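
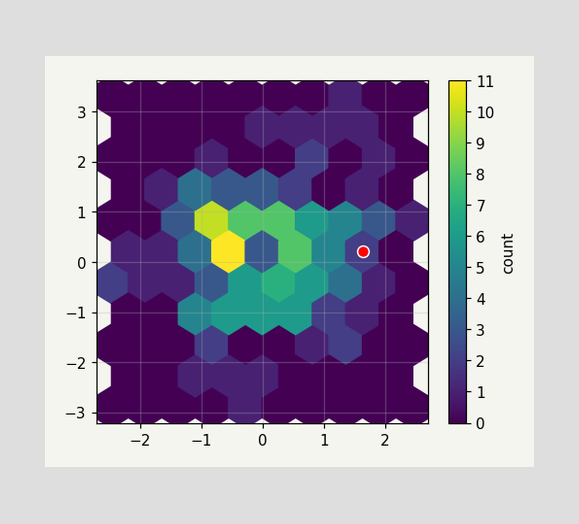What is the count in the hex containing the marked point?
2

The marked hex reads 2 on the colorbar.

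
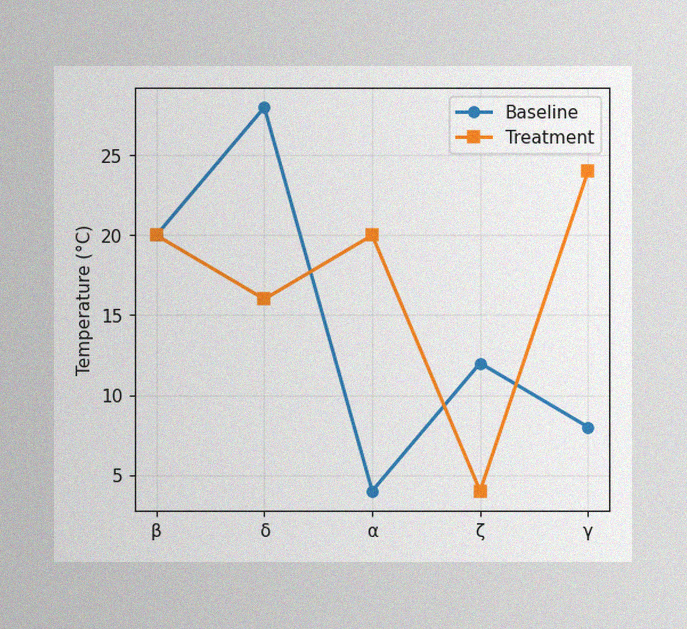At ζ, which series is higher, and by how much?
The image has some photo noise and uneven lighting. At ζ, Baseline sits above the other line by 8°C.

Baseline, by 8°C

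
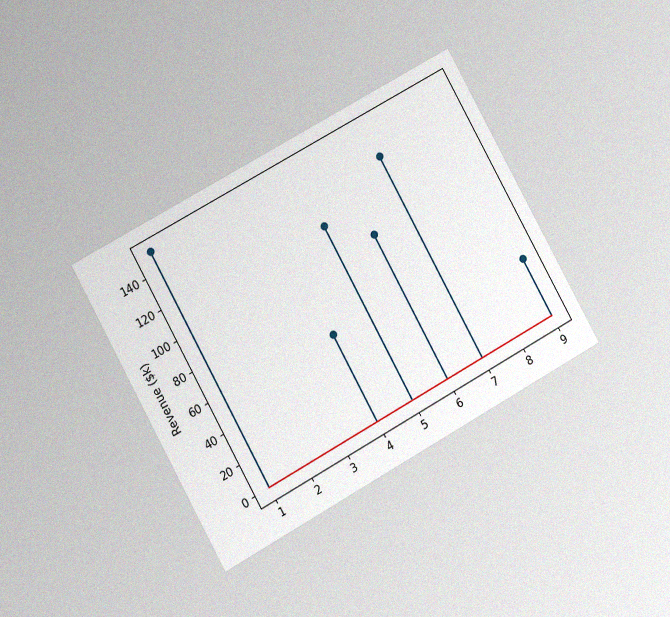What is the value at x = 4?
The chart is tilted about 29° counter-clockwise and viewed at a slight angle, with some photo noise. The stem at x=4 reaches $57k.

$57k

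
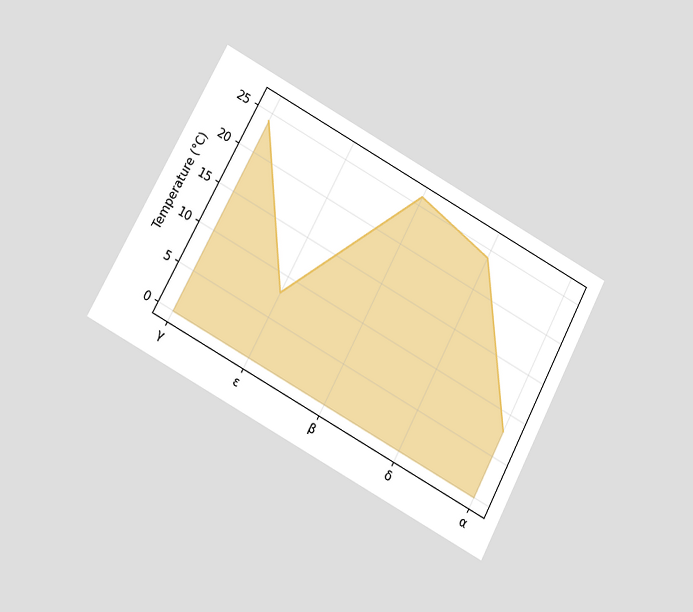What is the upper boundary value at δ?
24°C

The chart is tilted about 28° clockwise and viewed slightly from below. At δ the upper boundary is at 24°C.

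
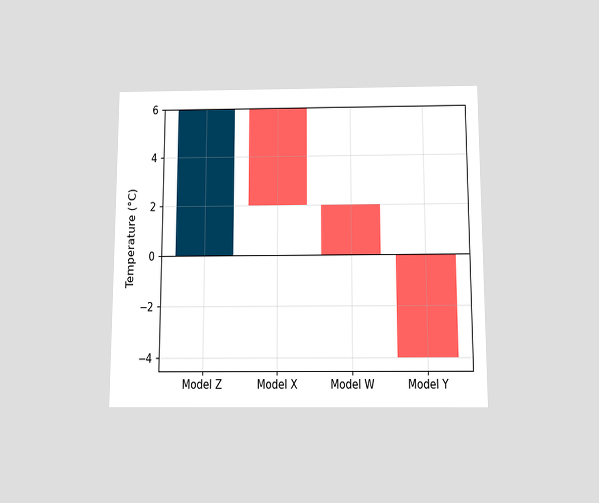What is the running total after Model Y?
The chart is viewed slightly from below. After Model Y the running total reaches -4°C.

-4°C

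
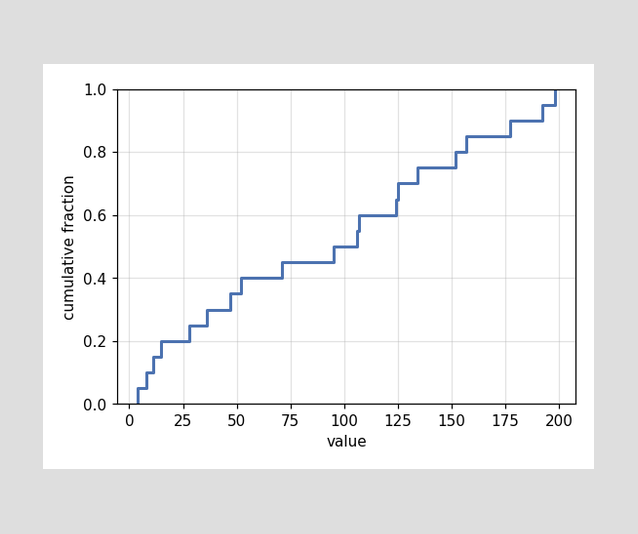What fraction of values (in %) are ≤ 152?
80%

At x=152 the ECDF step is at 80%.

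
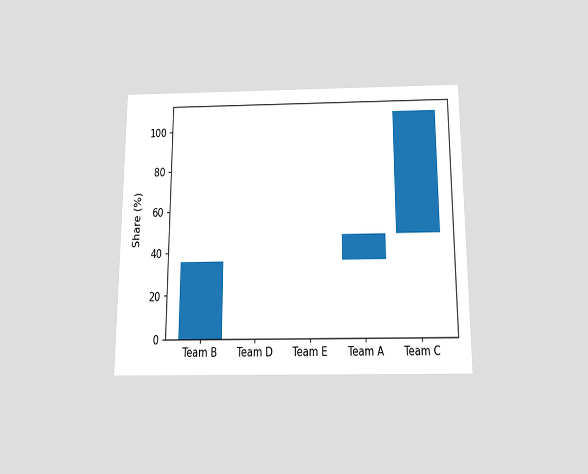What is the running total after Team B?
The chart is viewed slightly from below. After Team B the running total reaches 36%.

36%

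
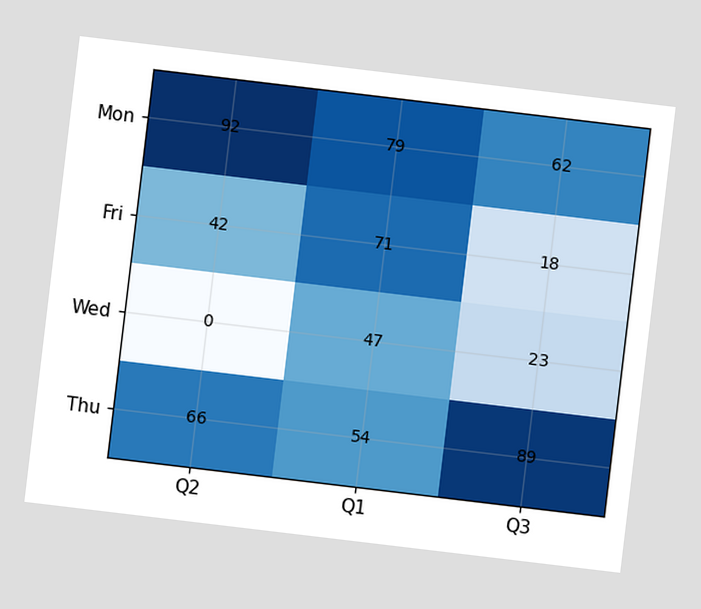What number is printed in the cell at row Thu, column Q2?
The chart is tilted about 7° clockwise. The (Thu, Q2) cell reads 66.

66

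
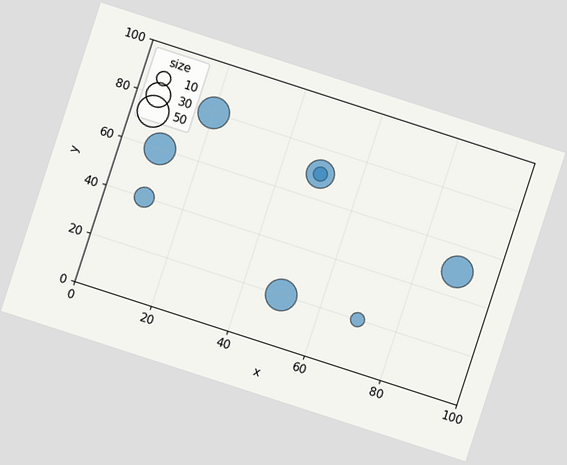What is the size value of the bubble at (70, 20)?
The chart is tilted about 18° clockwise. Matching the bubble at (70, 20) against the size legend gives 10.

10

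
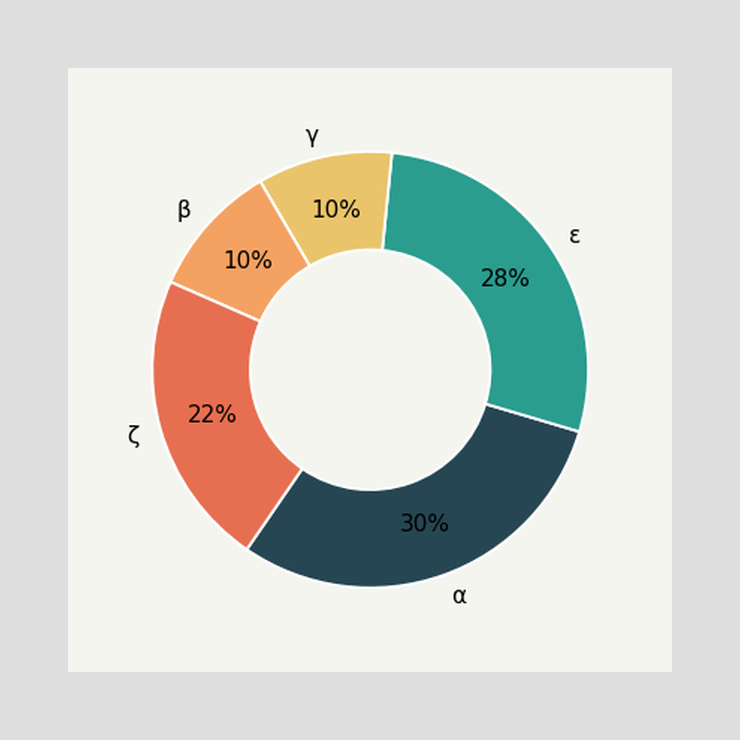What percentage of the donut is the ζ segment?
The ζ segment takes up 22% of the ring.

22%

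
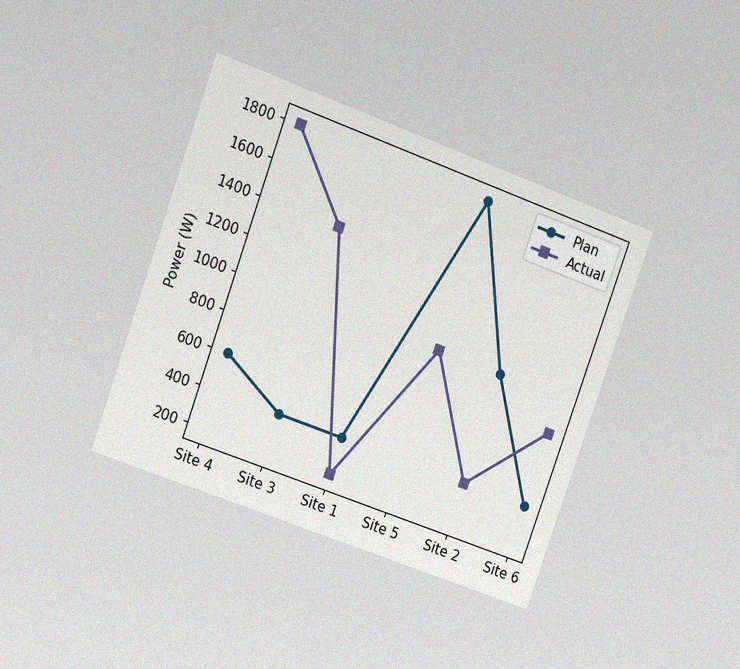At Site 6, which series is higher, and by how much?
The chart is tilted about 20° clockwise and viewed at a slight angle, with some photo noise. At Site 6, Actual sits above the other line by 400W.

Actual, by 400W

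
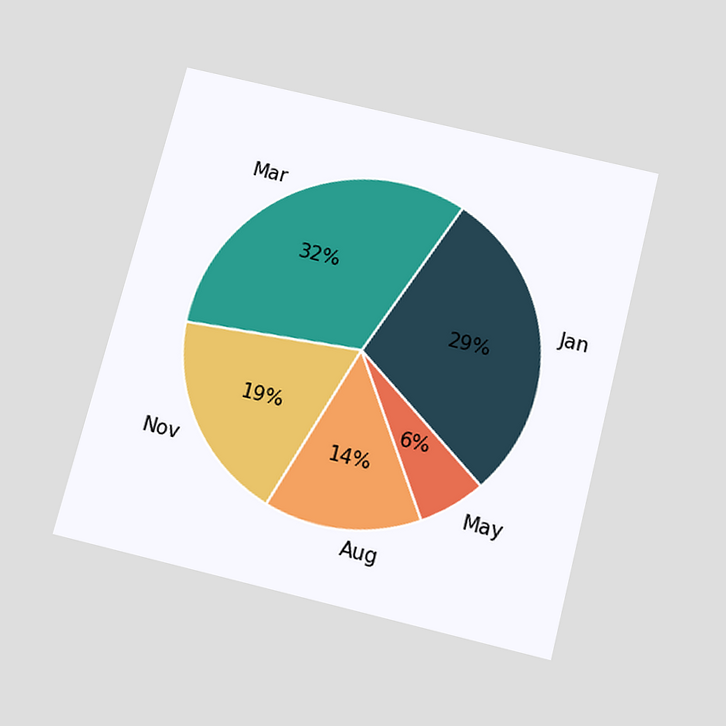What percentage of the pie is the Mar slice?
The chart is tilted about 14° clockwise and viewed slightly from below. The Mar slice takes up 32% of the pie.

32%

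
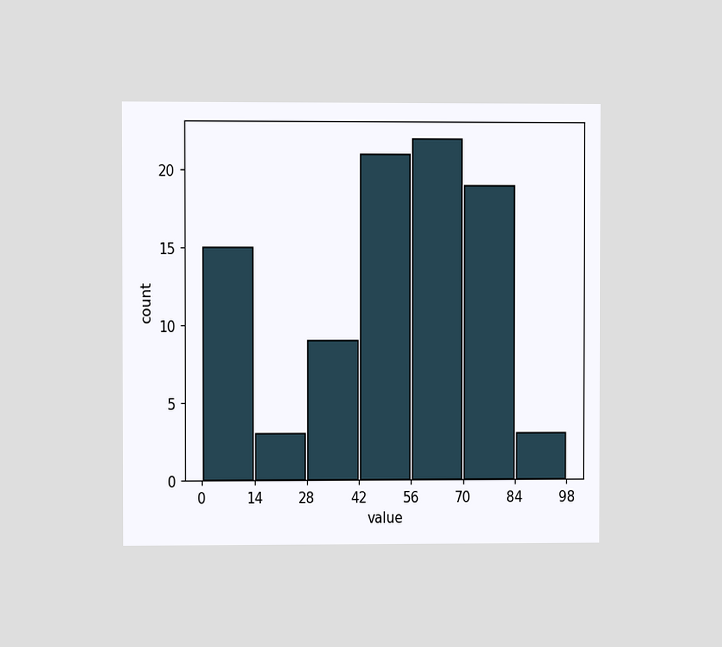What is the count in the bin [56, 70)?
22

The chart is viewed at a slight angle. The [56, 70) bin has height 22.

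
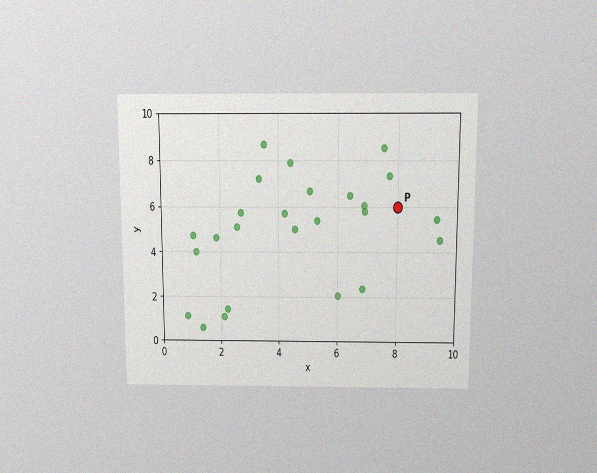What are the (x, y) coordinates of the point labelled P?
The chart is viewed slightly from above, with some photo noise. Following the gridlines from P to each axis, P sits at (8, 6).

(8, 6)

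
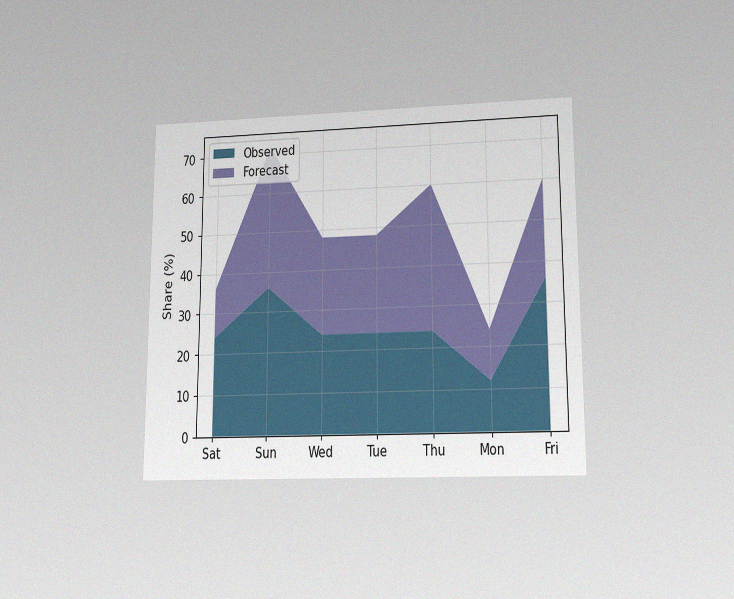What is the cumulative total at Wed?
The chart is viewed at a slight angle, with some photo noise. The stacked total at Wed reaches 48%.

48%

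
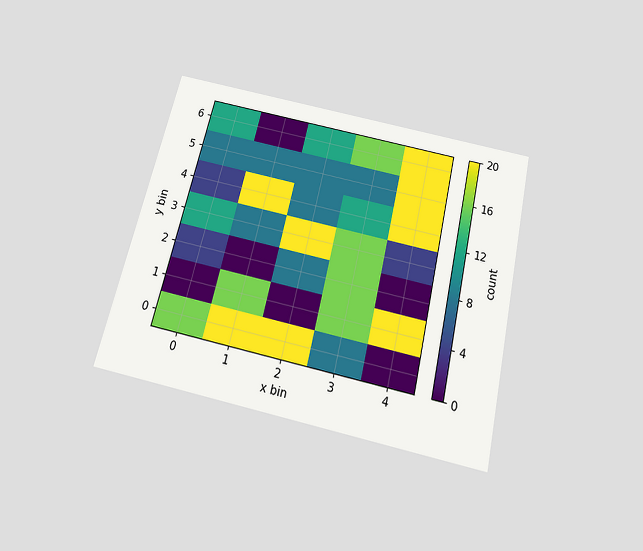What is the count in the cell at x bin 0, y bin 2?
4

The chart is tilted about 13° clockwise and viewed slightly from below. Matching the cell (0, 2) against the colorbar gives 4.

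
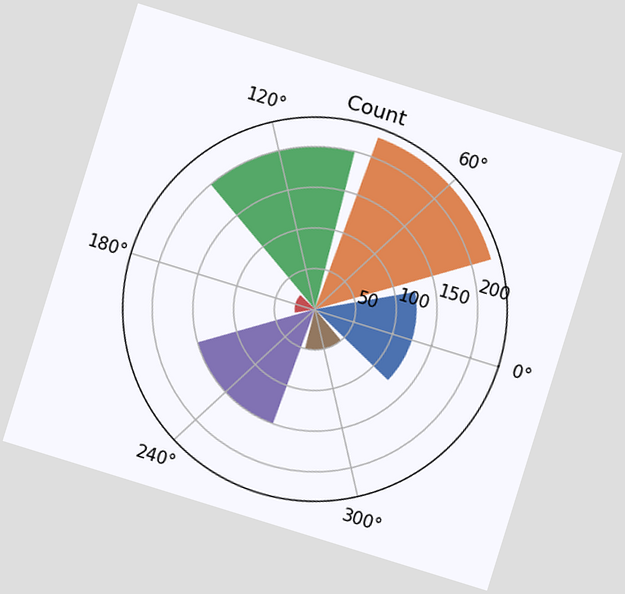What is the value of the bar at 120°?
The chart is tilted about 17° clockwise. The bar at 120° reaches 200 on the radial axis.

200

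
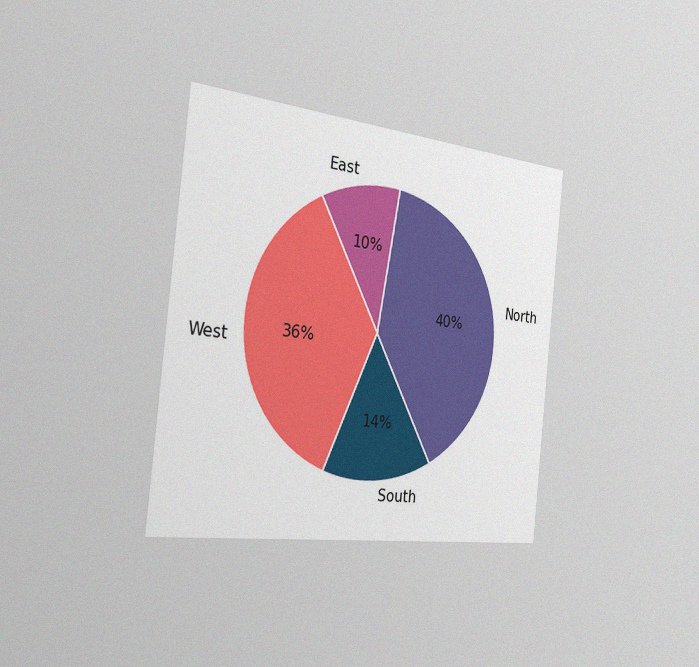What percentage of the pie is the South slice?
The chart is tilted about 6° clockwise and viewed slightly from the left, with some photo noise. The South slice takes up 14% of the pie.

14%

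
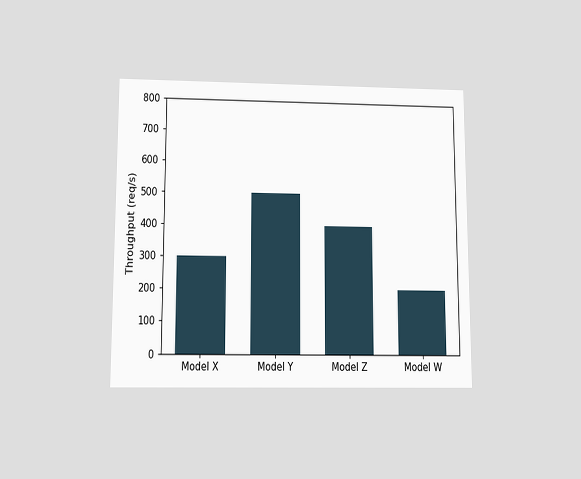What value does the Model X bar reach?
300req/s

The chart is viewed slightly from below. Reading along the chart's y-axis, the Model X bar reaches 300req/s.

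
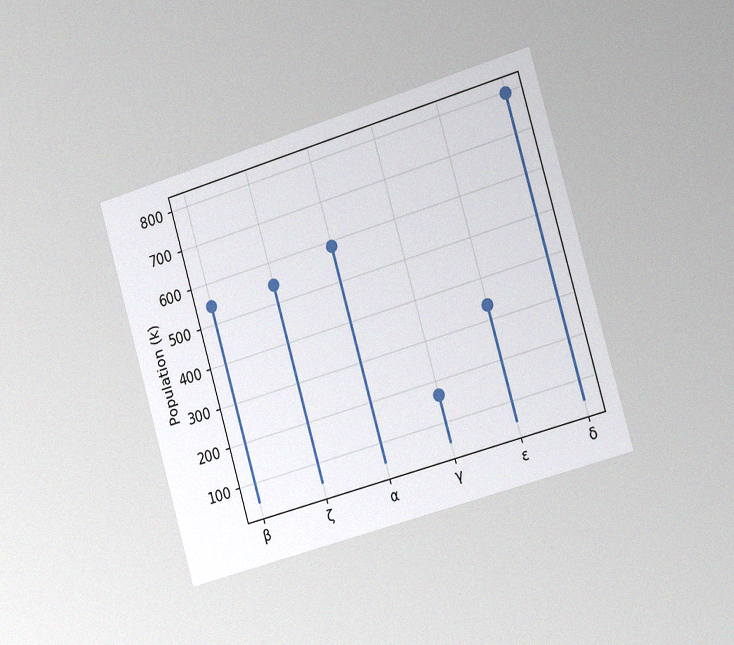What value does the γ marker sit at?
The chart is tilted about 16° counter-clockwise and viewed slightly from the right, with some photo noise. The γ marker sits at 168k.

168k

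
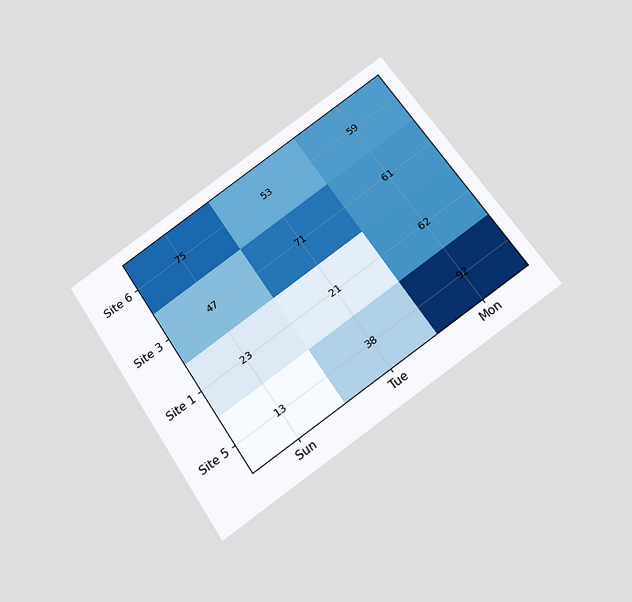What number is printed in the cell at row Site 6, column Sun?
75

The chart is tilted about 34° counter-clockwise and viewed slightly from below. The (Site 6, Sun) cell reads 75.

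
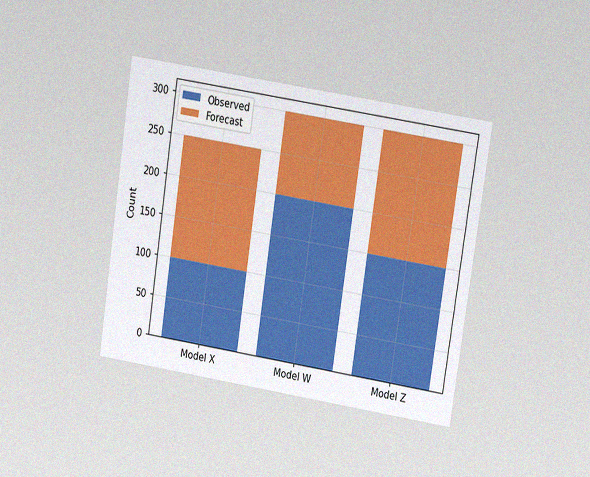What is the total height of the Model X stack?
250

The chart is tilted about 9° clockwise and viewed at a slight angle, with some photo noise. The Model X stack's top reaches 250 on the y-axis.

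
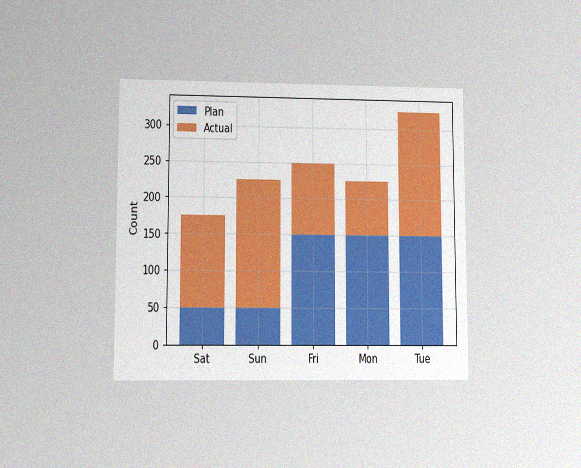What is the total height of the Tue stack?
325

The chart is viewed at a slight angle, with some photo noise. The Tue stack's top reaches 325 on the y-axis.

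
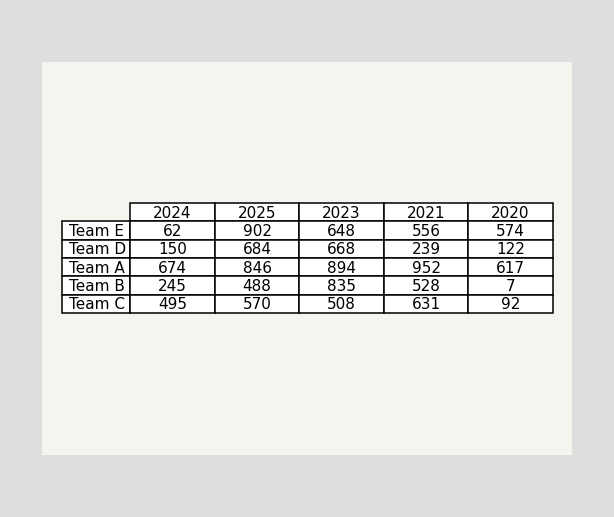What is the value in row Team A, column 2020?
The (Team A, 2020) cell reads 617.

617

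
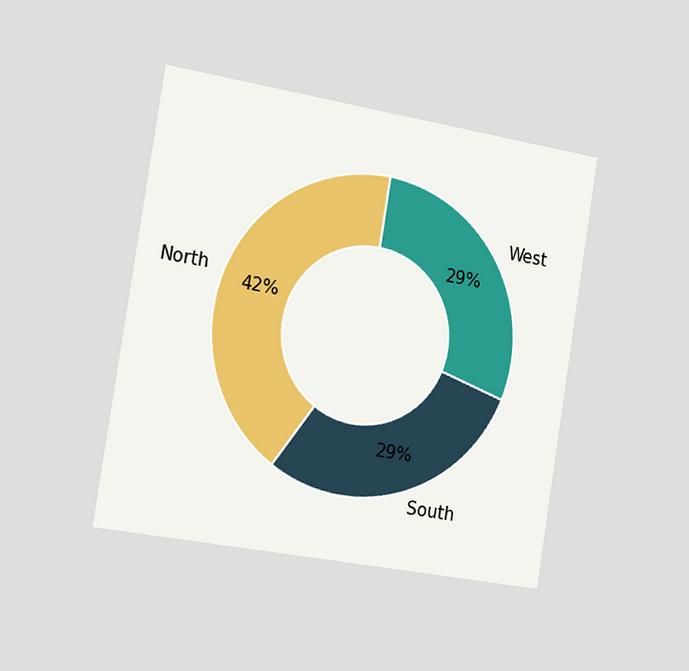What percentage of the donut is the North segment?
42%

The chart is tilted about 9° clockwise and viewed slightly from the left. The North segment takes up 42% of the ring.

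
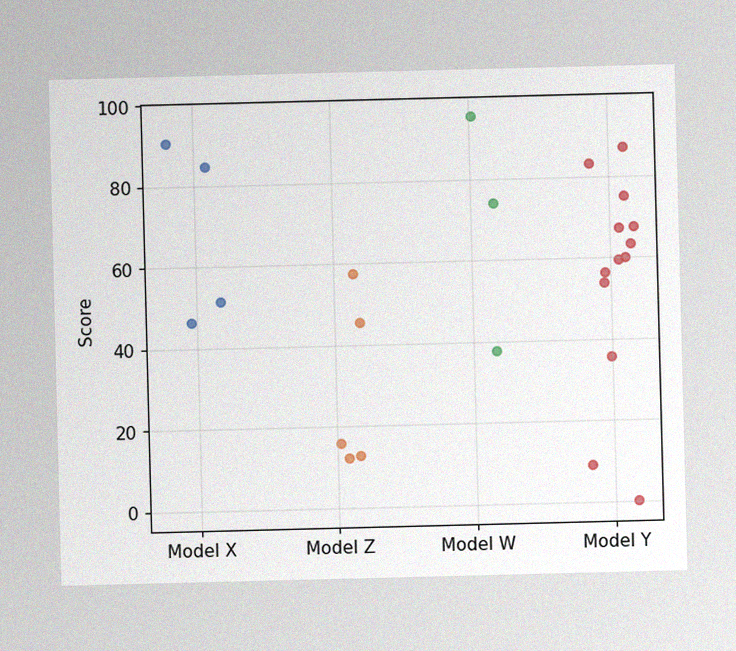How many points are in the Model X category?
The image has some photo noise and uneven lighting. Counting the markers in the Model X column gives 4.

4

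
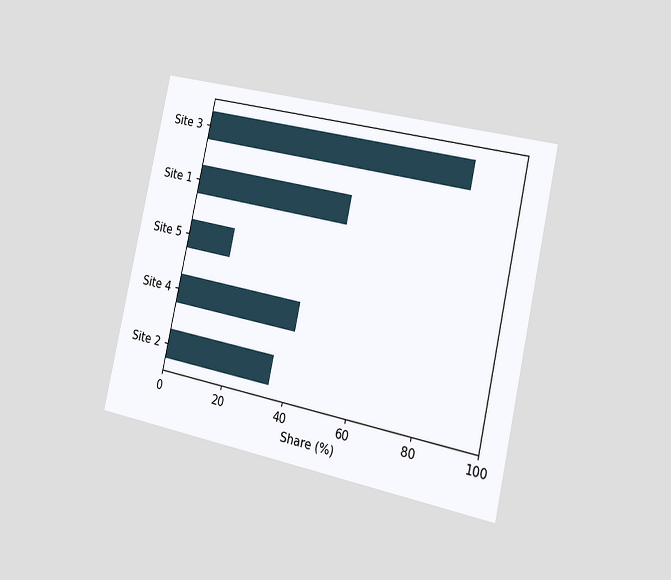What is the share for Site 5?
15%

The chart is tilted about 12° clockwise and viewed slightly from the right. Reading along the chart's x-axis, the Site 5 bar reaches 15%.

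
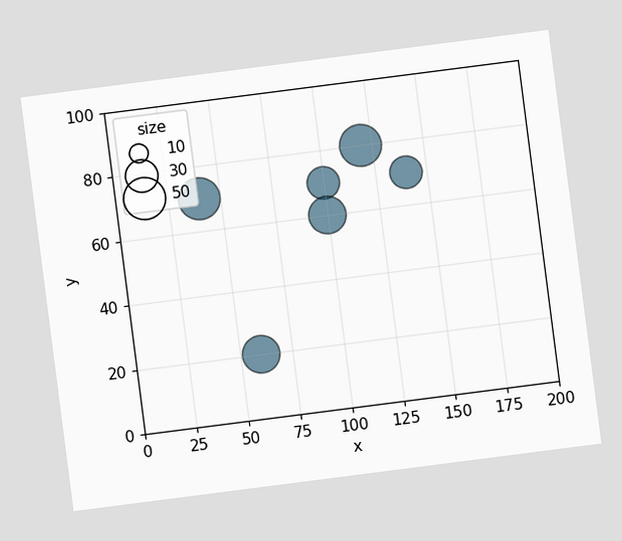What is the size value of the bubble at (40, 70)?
50

The chart is tilted about 7° counter-clockwise. Matching the bubble at (40, 70) against the size legend gives 50.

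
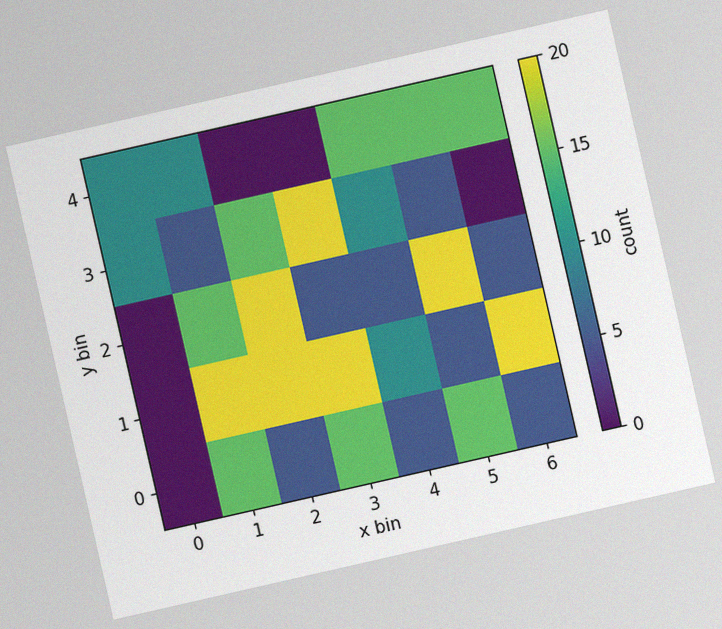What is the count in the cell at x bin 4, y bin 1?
The chart is tilted about 13° counter-clockwise, with some photo noise. Matching the cell (4, 1) against the colorbar gives 10.

10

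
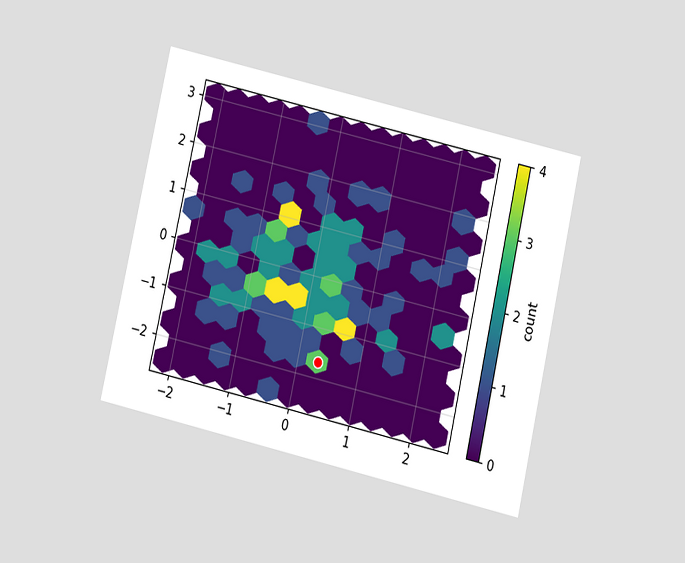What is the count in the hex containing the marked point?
3

The chart is tilted about 13° clockwise and viewed at a slight angle. The marked hex reads 3 on the colorbar.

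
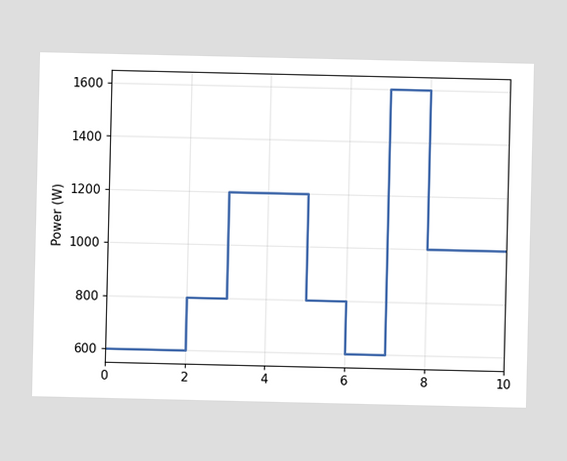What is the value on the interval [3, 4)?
1200W

On [3, 4) the step sits at 1200W.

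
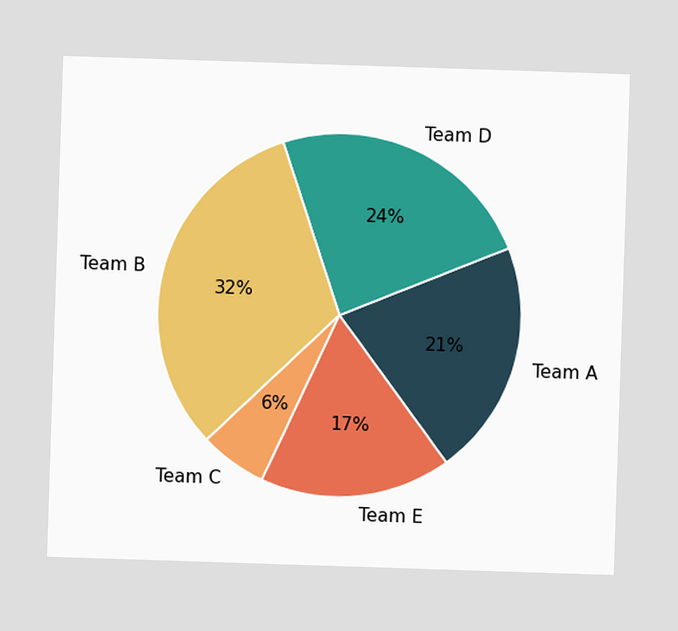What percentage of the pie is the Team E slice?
The Team E slice takes up 17% of the pie.

17%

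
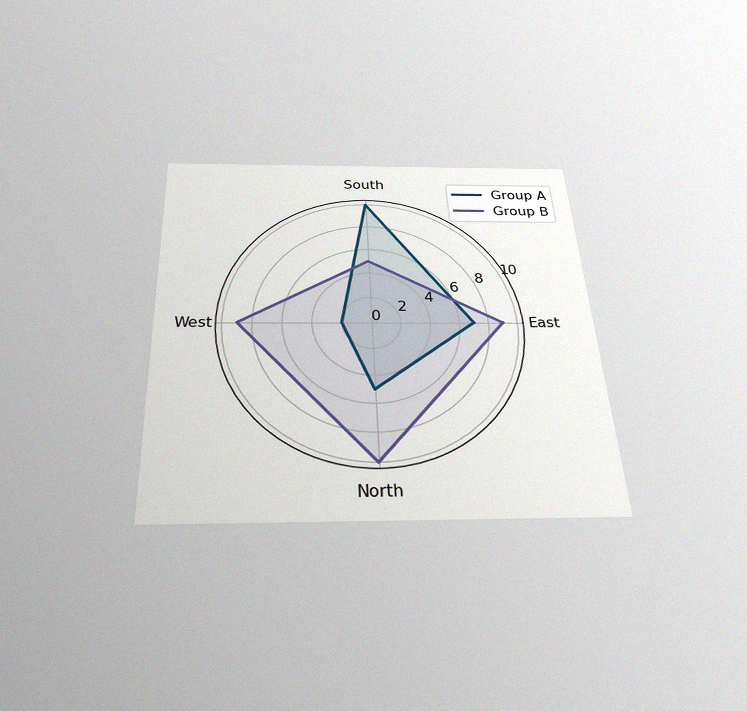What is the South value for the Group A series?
The chart is tilted about 3° counter-clockwise and viewed slightly from below, with some photo noise. On the South axis, Group A reaches 10.

10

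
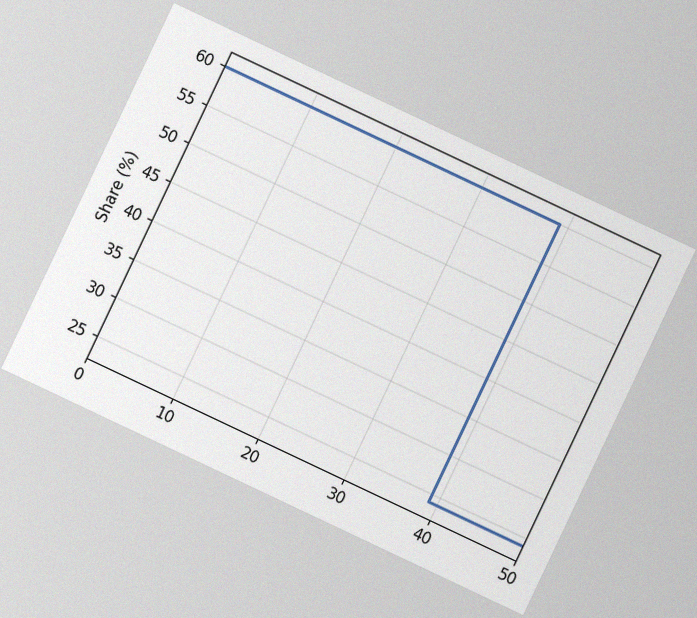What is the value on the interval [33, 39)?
The chart is tilted about 25° clockwise, with some photo noise. On [33, 39) the step sits at 60%.

60%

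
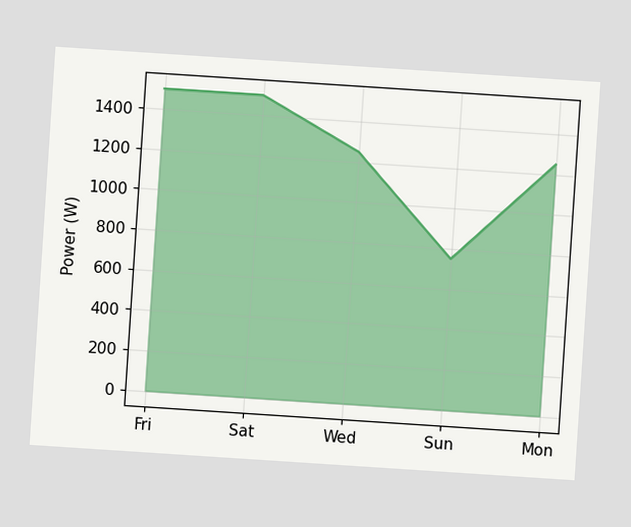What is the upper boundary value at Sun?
750W

The chart is tilted about 4° clockwise. At Sun the upper boundary is at 750W.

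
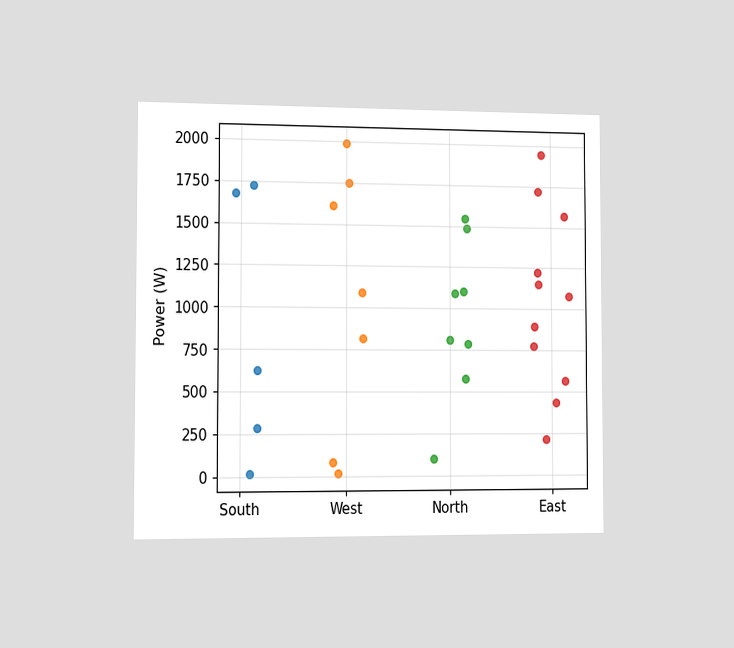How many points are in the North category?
8

The chart is viewed slightly from the left. Counting the markers in the North column gives 8.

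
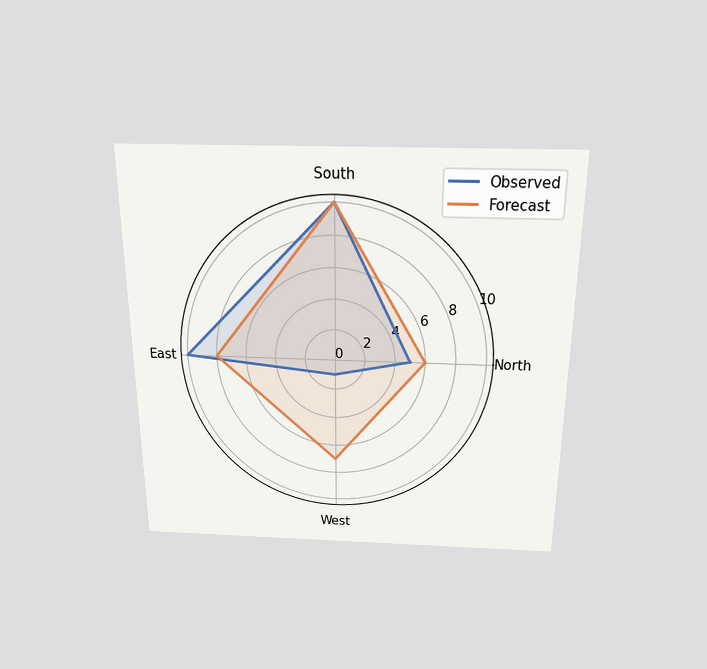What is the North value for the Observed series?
The chart is viewed slightly from above. On the North axis, Observed reaches 5.

5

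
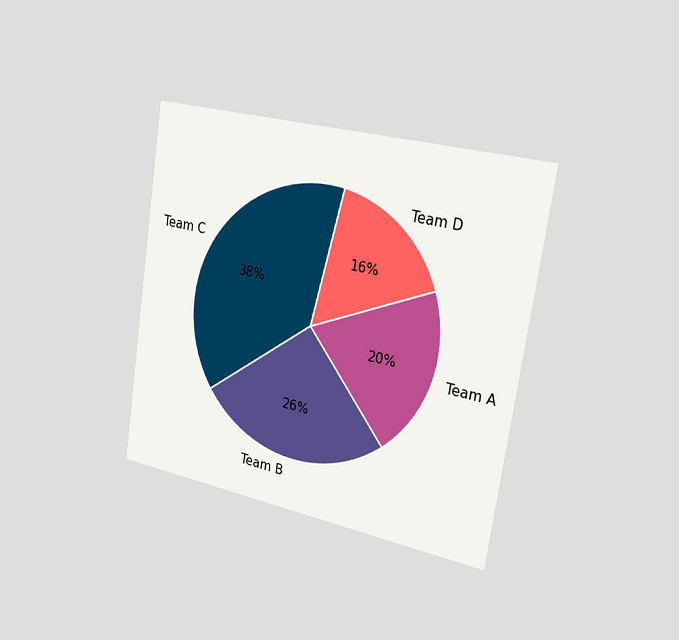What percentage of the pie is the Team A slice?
The chart is tilted about 9° clockwise and viewed slightly from the right. The Team A slice takes up 20% of the pie.

20%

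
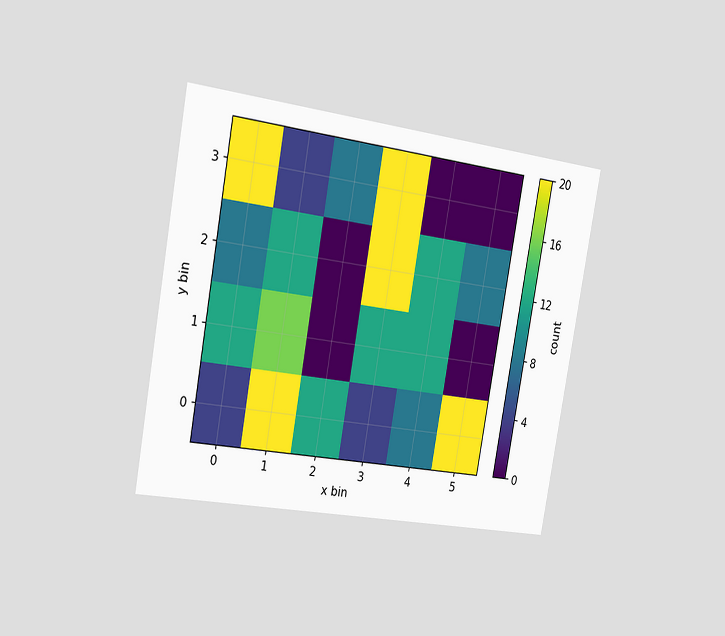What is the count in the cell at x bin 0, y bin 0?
The chart is tilted about 10° clockwise and viewed slightly from the left. Matching the cell (0, 0) against the colorbar gives 4.

4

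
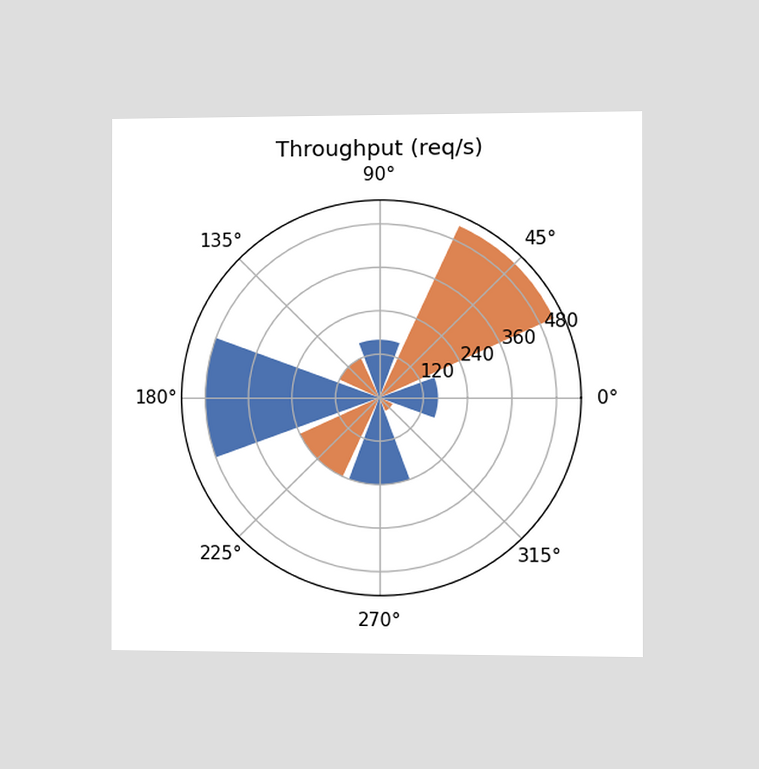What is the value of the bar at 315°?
40req/s

The chart is viewed slightly from the right. The bar at 315° reaches 40req/s on the radial axis.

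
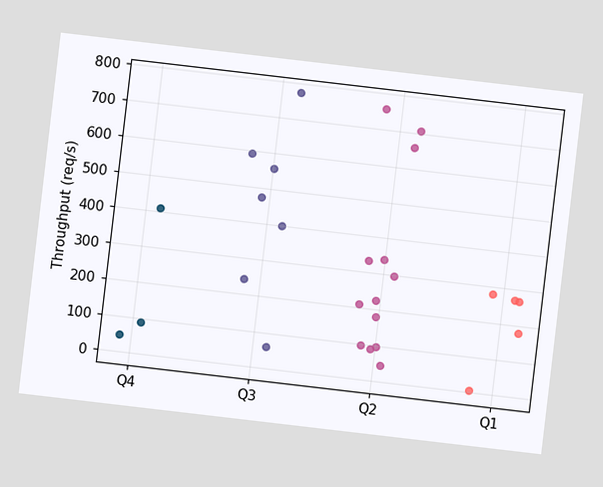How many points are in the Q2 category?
13

The chart is tilted about 7° clockwise. Counting the markers in the Q2 column gives 13.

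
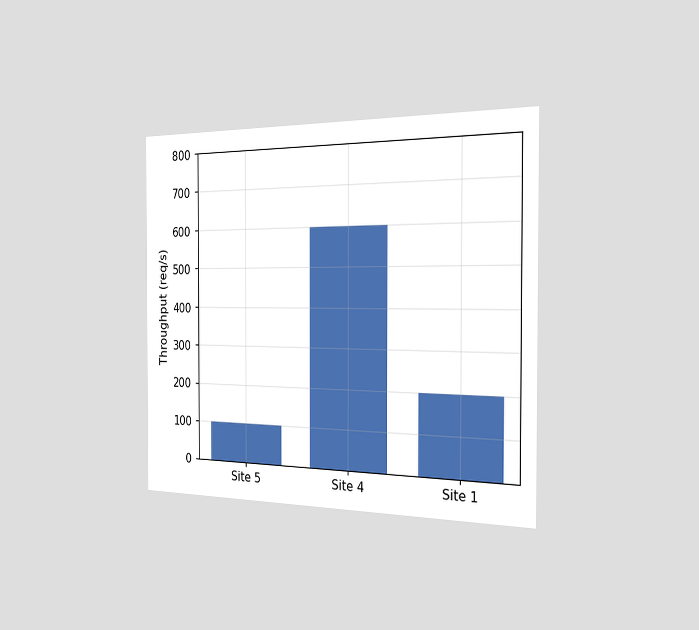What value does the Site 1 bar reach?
The chart is viewed slightly from the right. Reading along the chart's y-axis, the Site 1 bar reaches 200req/s.

200req/s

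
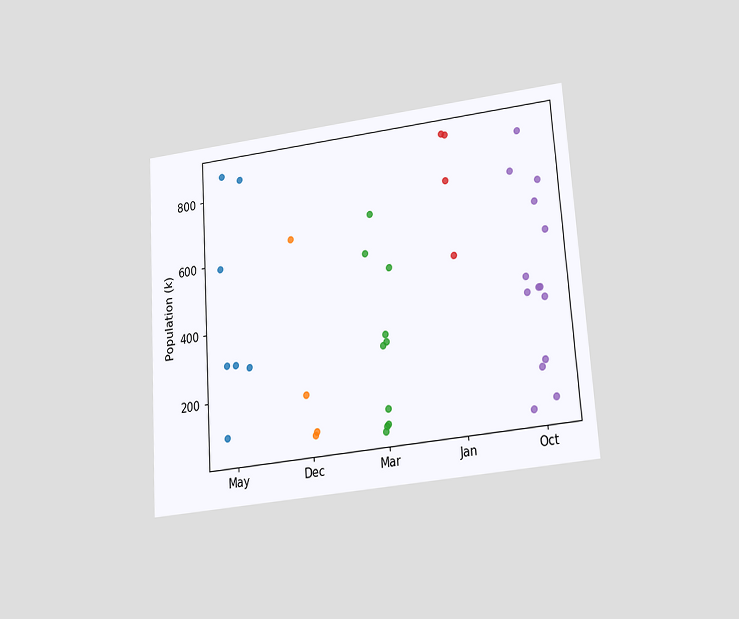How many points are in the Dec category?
4

The chart is tilted about 4° counter-clockwise and viewed slightly from below. Counting the markers in the Dec column gives 4.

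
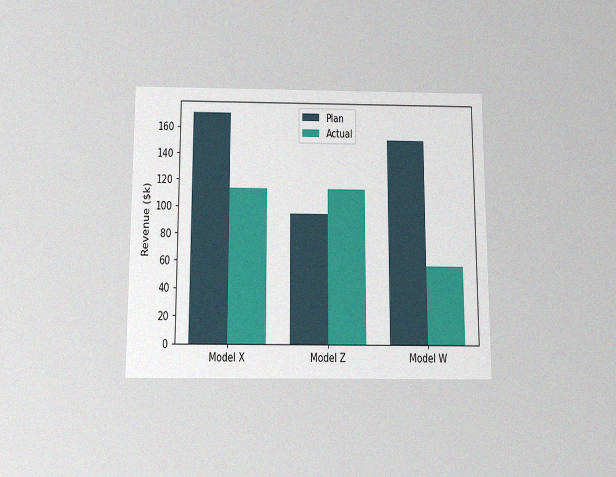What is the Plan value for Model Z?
The chart is viewed slightly from below, with some photo noise. The Plan bar at Model Z reaches $95k on the y-axis.

$95k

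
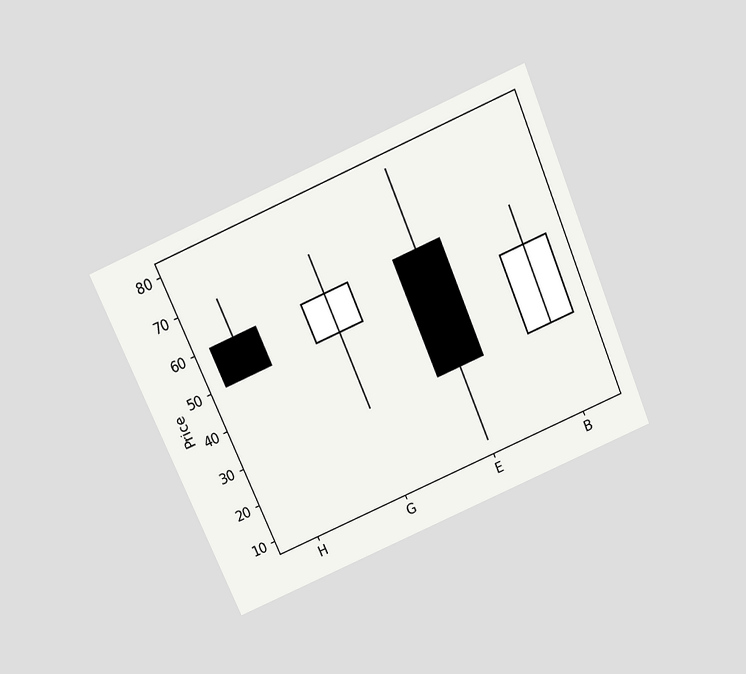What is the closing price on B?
The chart is tilted about 23° counter-clockwise and viewed slightly from above. The B candle closes at 50.

50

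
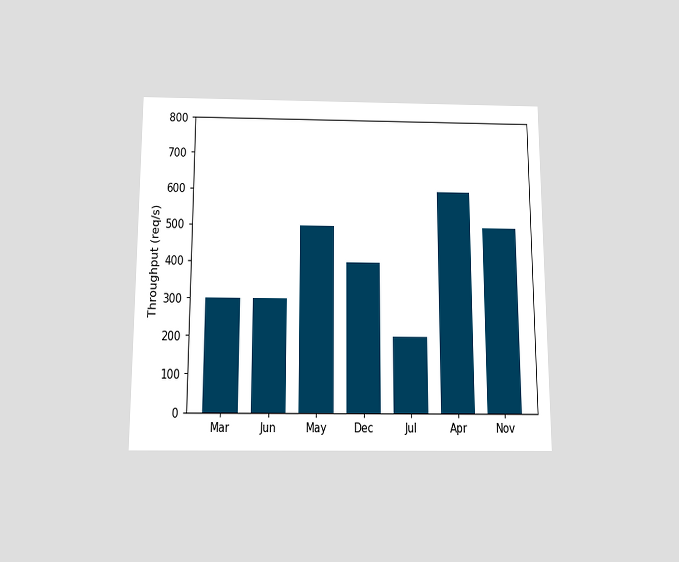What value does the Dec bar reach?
400req/s

The chart is viewed slightly from below. Reading along the chart's y-axis, the Dec bar reaches 400req/s.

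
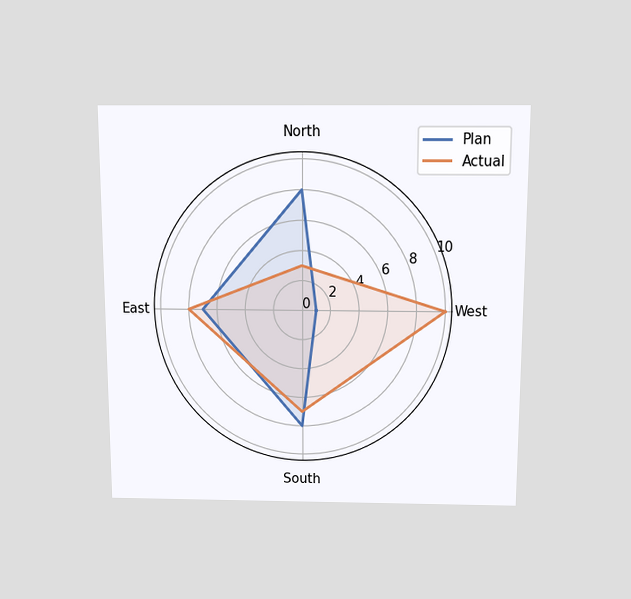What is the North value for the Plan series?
8

The chart is viewed slightly from above. On the North axis, Plan reaches 8.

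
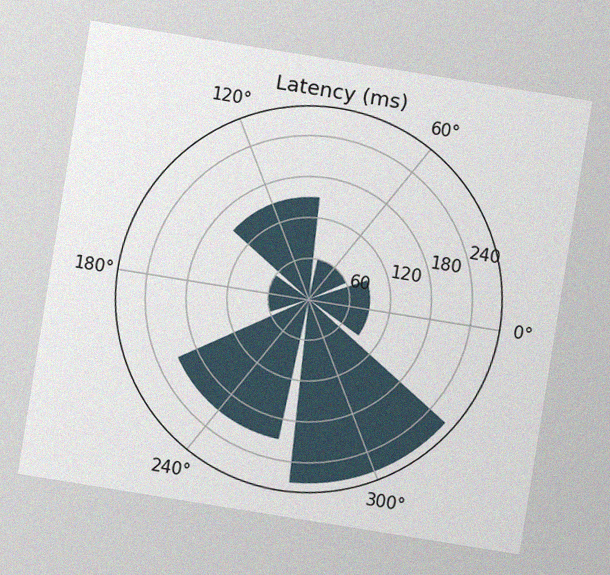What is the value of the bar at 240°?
210ms

The chart is tilted about 9° clockwise, with some photo noise. The bar at 240° reaches 210ms on the radial axis.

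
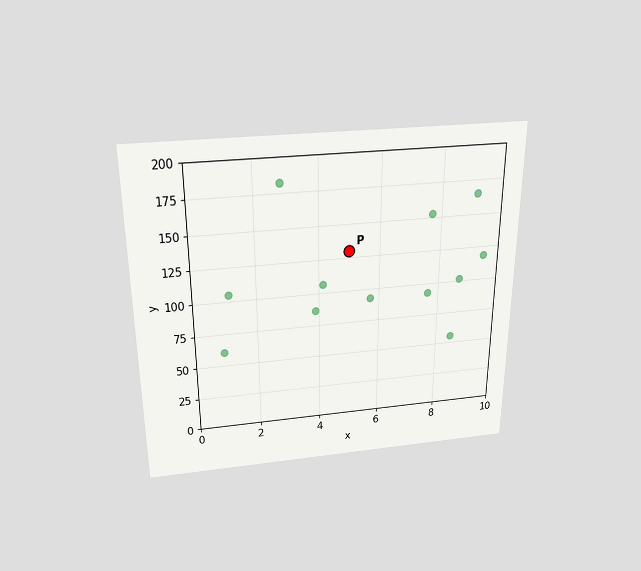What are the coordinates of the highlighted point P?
The chart is viewed slightly from above. Following the gridlines from P to each axis, P sits at (5, 130).

(5, 130)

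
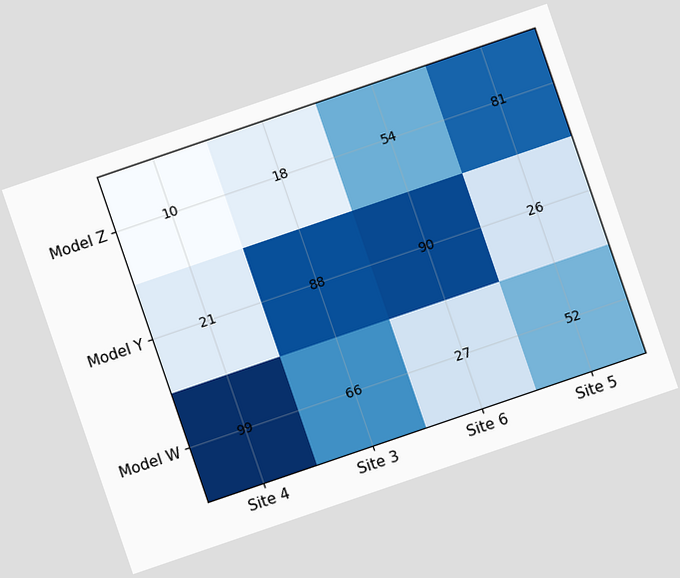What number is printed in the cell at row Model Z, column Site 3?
The chart is tilted about 19° counter-clockwise. The (Model Z, Site 3) cell reads 18.

18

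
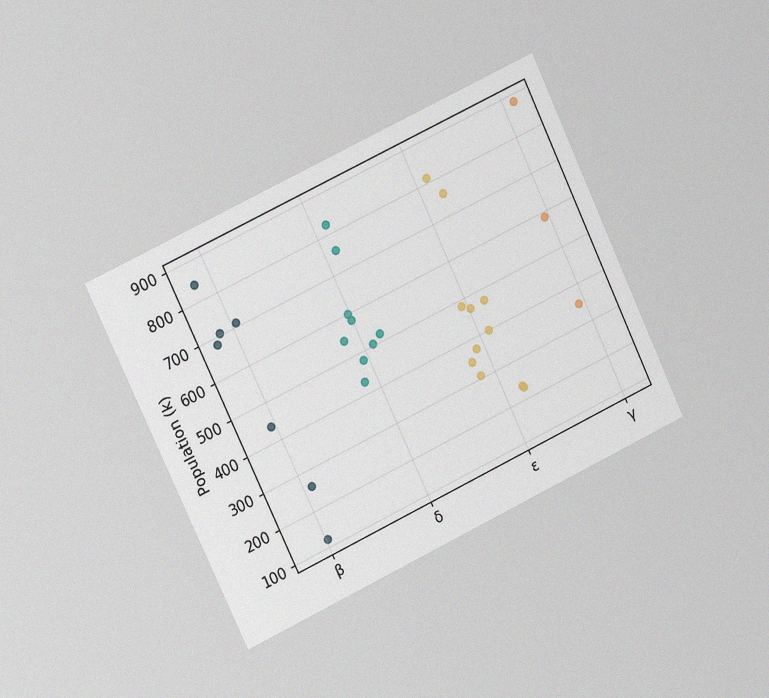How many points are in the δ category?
9

The chart is tilted about 25° counter-clockwise and viewed at a slight angle, with some photo noise. Counting the markers in the δ column gives 9.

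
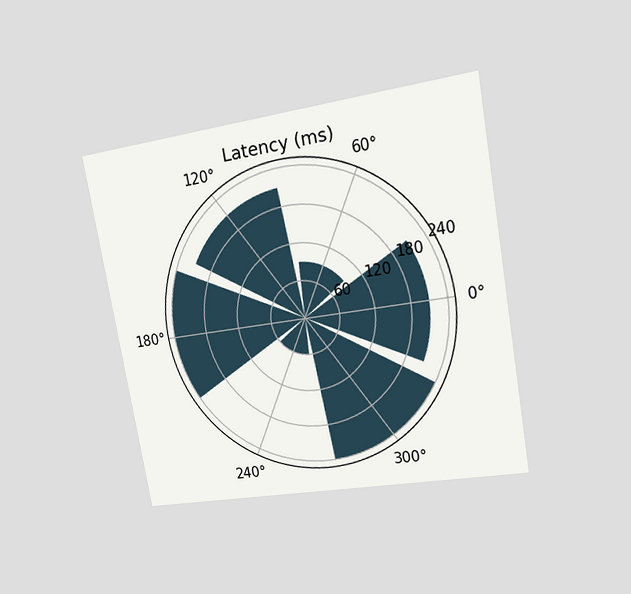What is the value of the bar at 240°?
60ms

The chart is tilted about 10° counter-clockwise and viewed at a slight angle. The bar at 240° reaches 60ms on the radial axis.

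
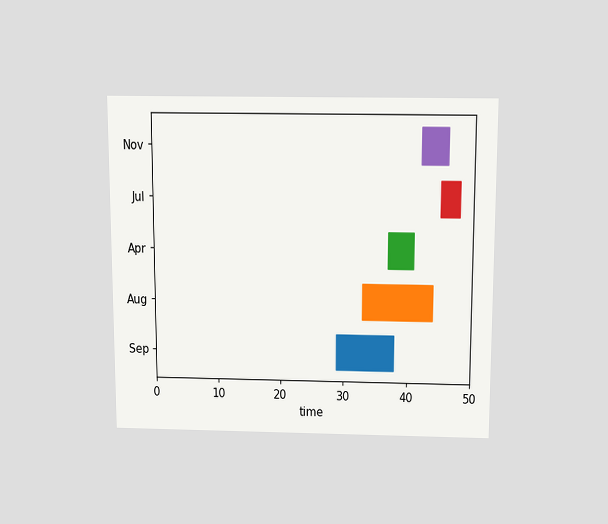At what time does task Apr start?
37

The chart is viewed slightly from above. The Apr bar begins at t=37.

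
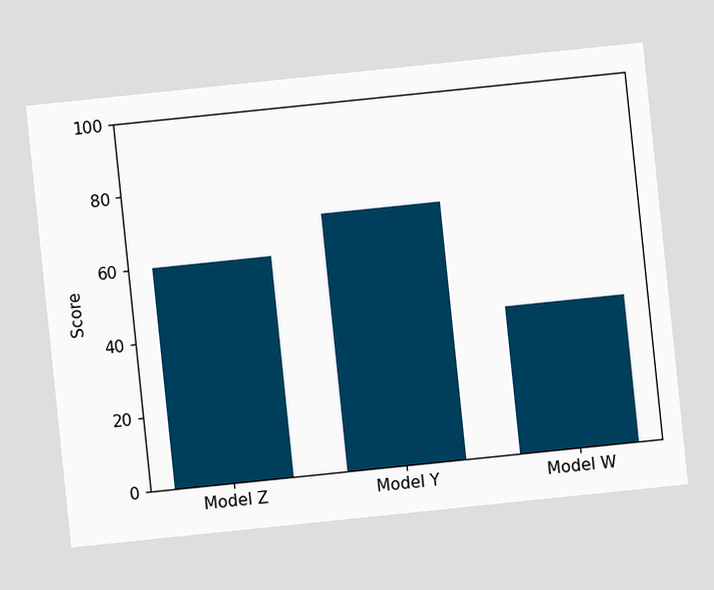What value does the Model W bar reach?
The chart is tilted about 6° counter-clockwise. Reading along the chart's y-axis, the Model W bar reaches 40.

40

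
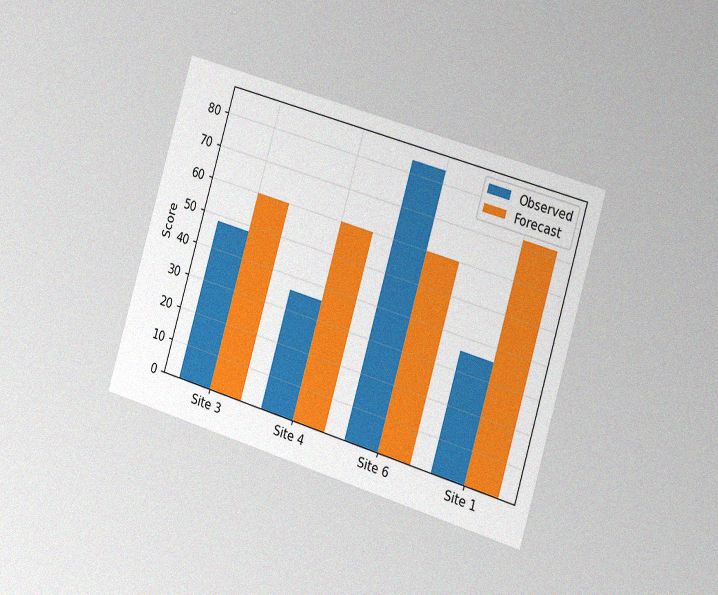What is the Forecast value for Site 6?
The chart is tilted about 17° clockwise and viewed slightly from the right, with some photo noise. The Forecast bar at Site 6 reaches 60 on the y-axis.

60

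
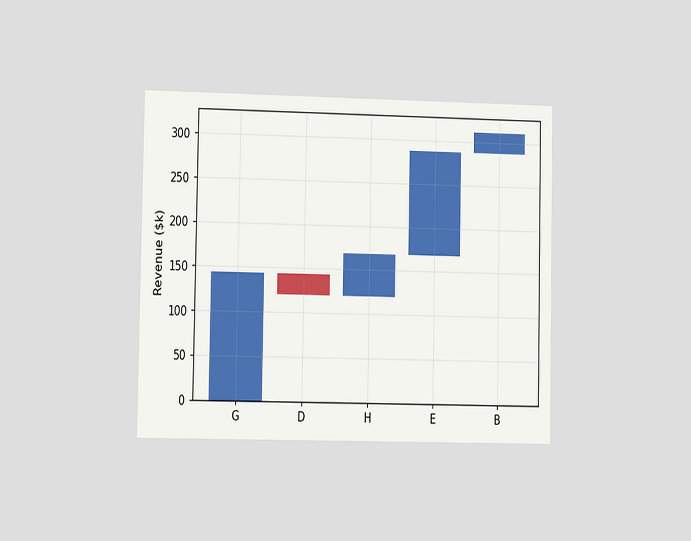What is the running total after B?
$312k

The chart is viewed at a slight angle. After B the running total reaches $312k.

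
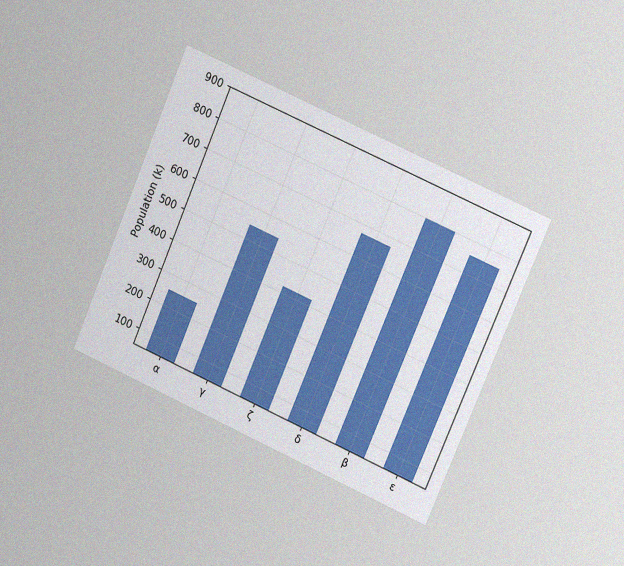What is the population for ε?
756k

The chart is tilted about 23° clockwise and viewed slightly from the right, with some photo noise. Reading along the chart's y-axis, the ε bar reaches 756k.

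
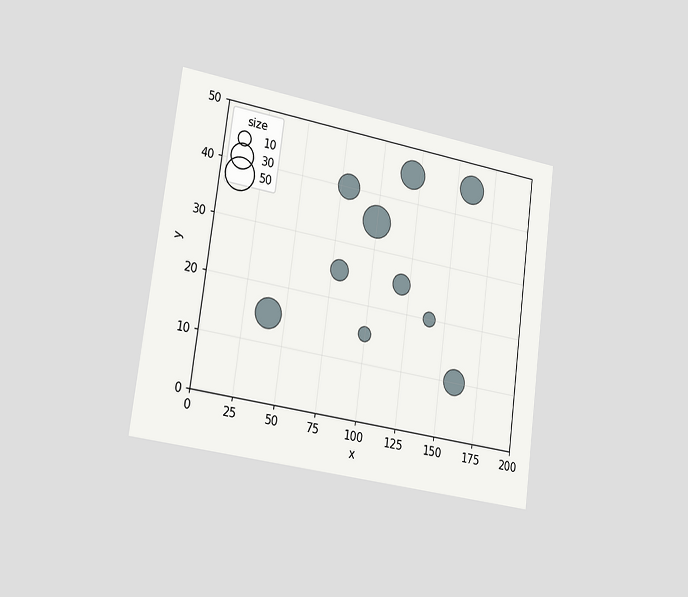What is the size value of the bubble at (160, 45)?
40

The chart is tilted about 8° clockwise and viewed slightly from the left. Matching the bubble at (160, 45) against the size legend gives 40.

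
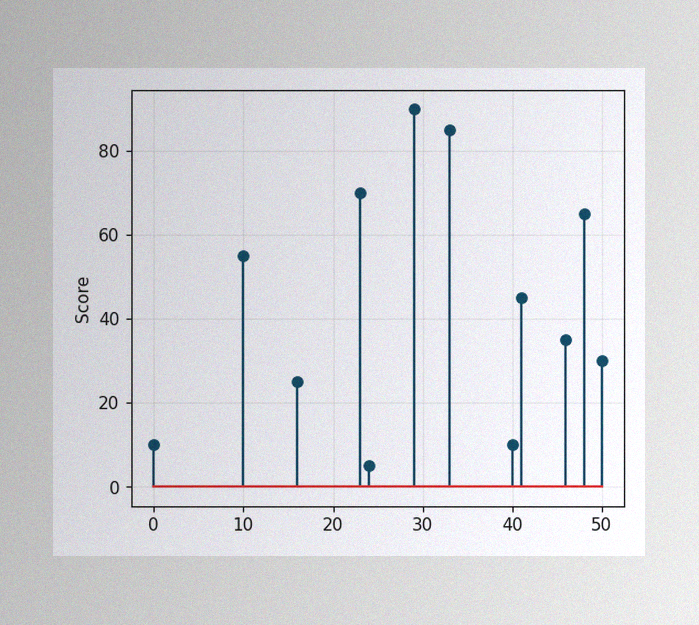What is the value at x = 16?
The image has some photo noise and uneven lighting. The stem at x=16 reaches 25.

25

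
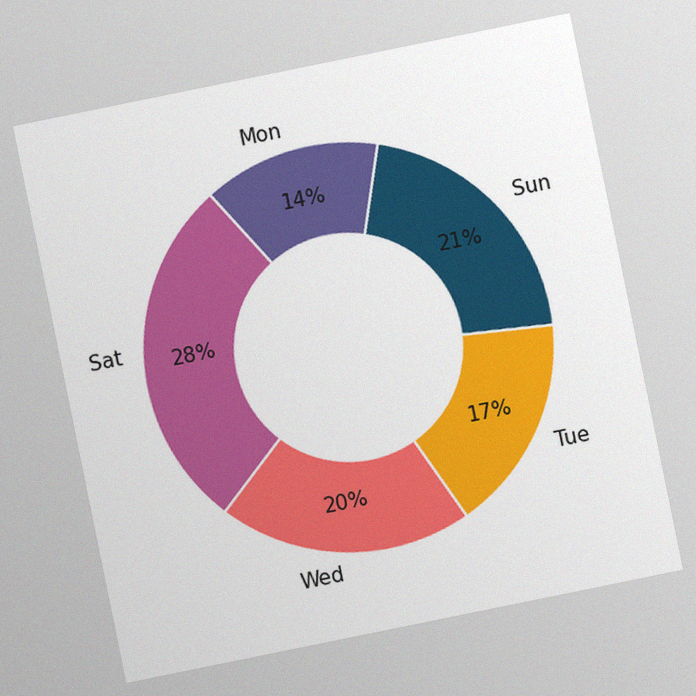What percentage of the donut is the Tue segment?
17%

The chart is tilted about 12° counter-clockwise, with some photo noise. The Tue segment takes up 17% of the ring.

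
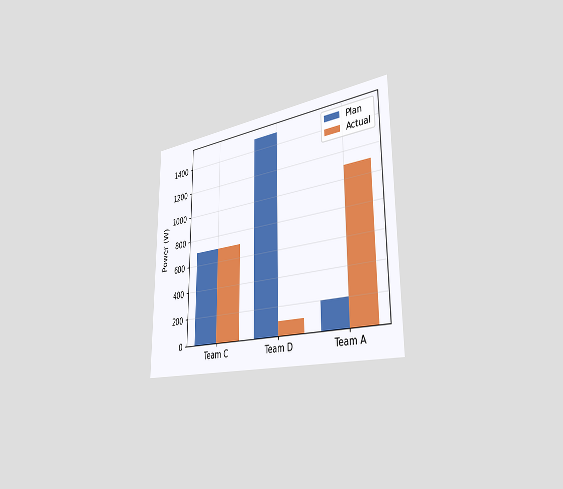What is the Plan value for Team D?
1500W

The chart is viewed slightly from the right. The Plan bar at Team D reaches 1500W on the y-axis.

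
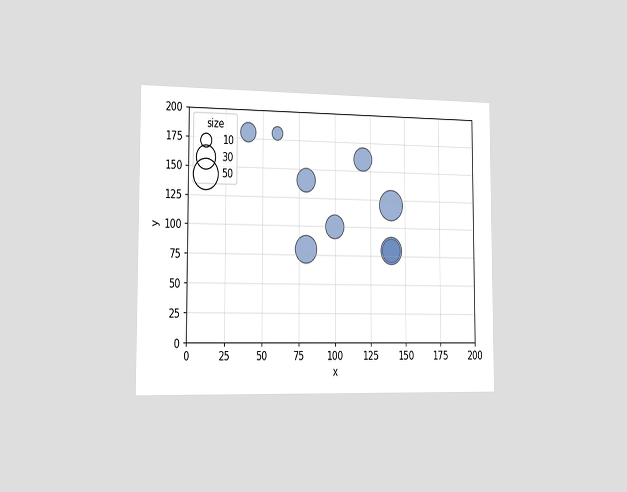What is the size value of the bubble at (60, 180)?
10

The chart is viewed slightly from the left. Matching the bubble at (60, 180) against the size legend gives 10.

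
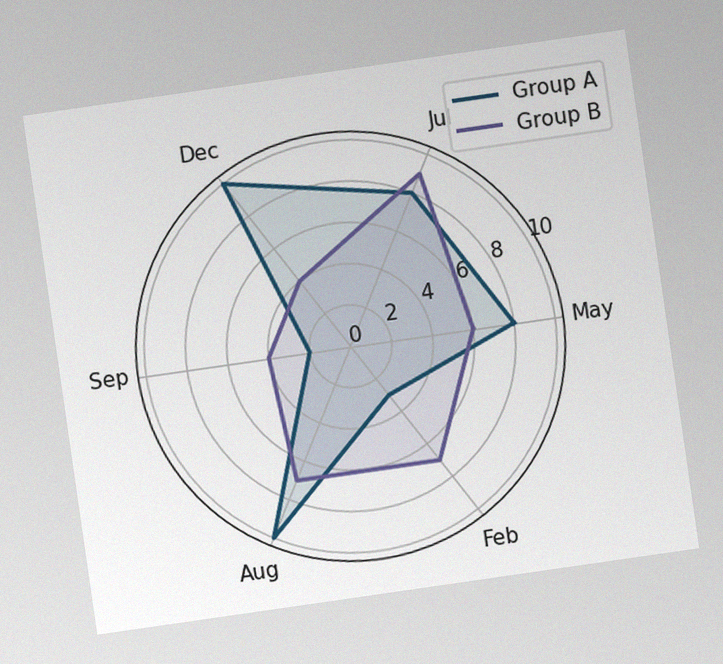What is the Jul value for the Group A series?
8

The chart is tilted about 8° counter-clockwise, with some photo noise. On the Jul axis, Group A reaches 8.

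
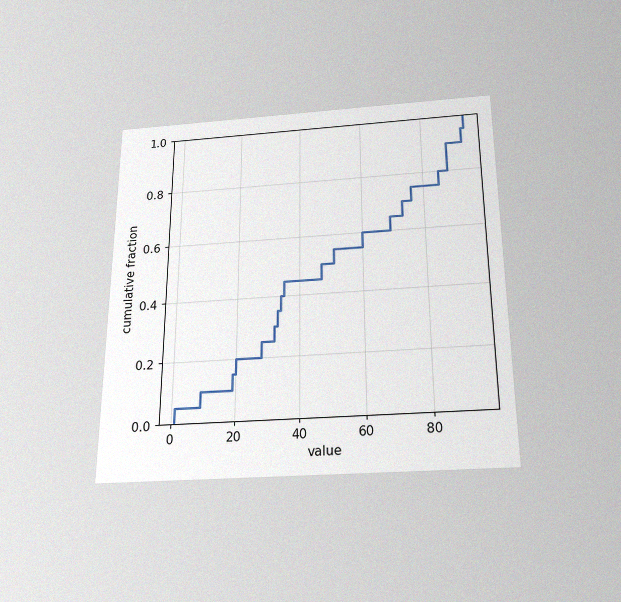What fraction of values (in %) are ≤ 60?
The chart is viewed slightly from below, with some photo noise. At x=60 the ECDF step is at 60%.

60%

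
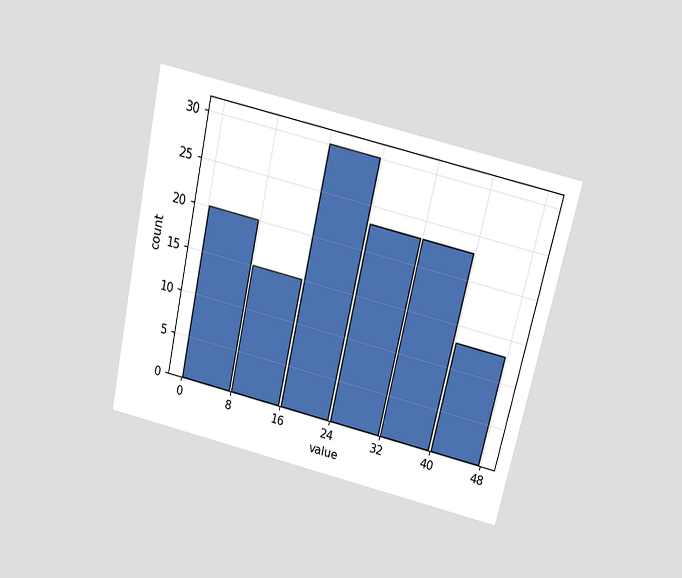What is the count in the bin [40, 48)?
The chart is tilted about 13° clockwise and viewed slightly from above. The [40, 48) bin has height 13.

13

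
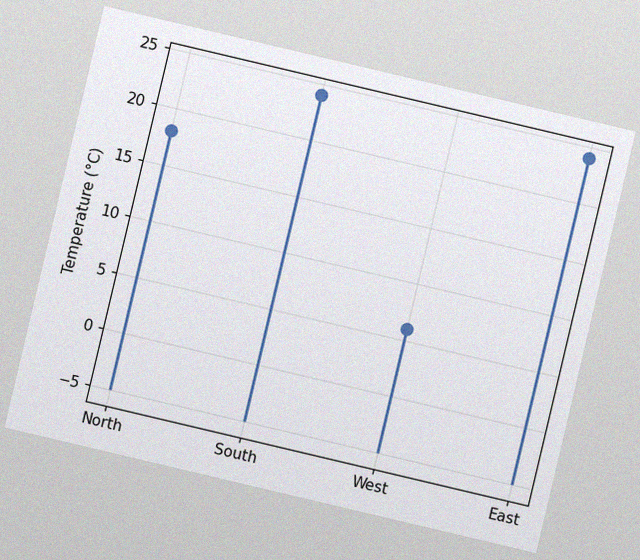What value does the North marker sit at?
18°C

The chart is tilted about 13° clockwise, with some photo noise. The North marker sits at 18°C.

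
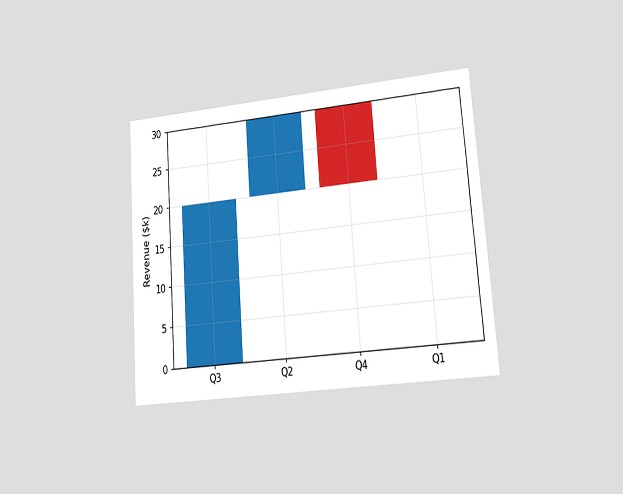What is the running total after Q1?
The chart is tilted about 4° counter-clockwise and viewed at a slight angle. After Q1 the running total reaches $20k.

$20k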